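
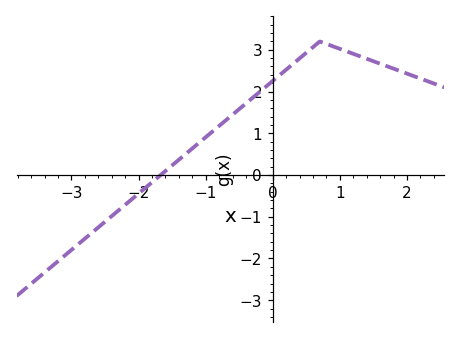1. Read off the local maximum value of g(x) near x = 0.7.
3.2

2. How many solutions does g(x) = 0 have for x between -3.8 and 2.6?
1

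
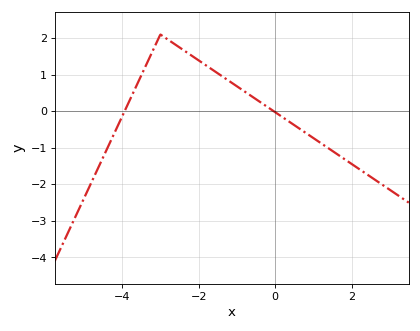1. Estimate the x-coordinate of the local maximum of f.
-3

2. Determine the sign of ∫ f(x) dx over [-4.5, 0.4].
positive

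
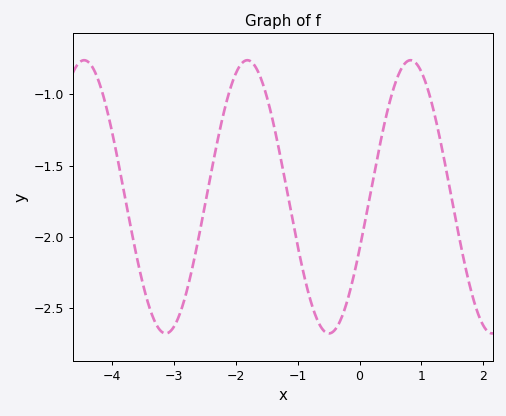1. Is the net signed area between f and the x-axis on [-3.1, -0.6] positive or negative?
negative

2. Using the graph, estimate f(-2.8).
-2.4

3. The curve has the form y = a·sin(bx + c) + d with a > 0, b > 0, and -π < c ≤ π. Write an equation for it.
y = 0.96sin(2.4x - 0.39) - 1.72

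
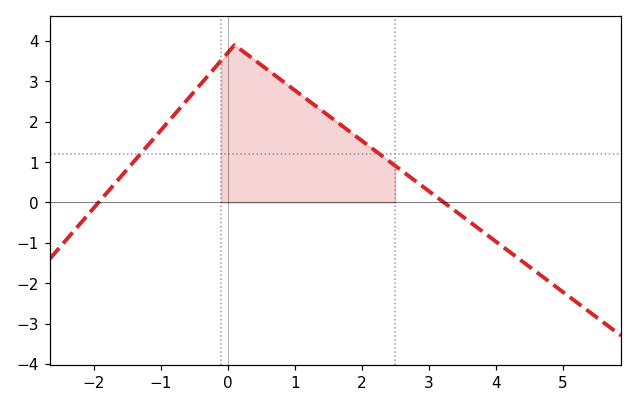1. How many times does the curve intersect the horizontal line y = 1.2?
2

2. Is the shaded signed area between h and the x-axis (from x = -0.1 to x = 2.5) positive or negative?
positive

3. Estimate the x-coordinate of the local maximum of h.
0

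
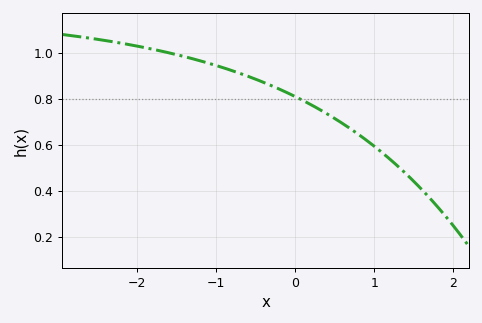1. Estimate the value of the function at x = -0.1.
0.82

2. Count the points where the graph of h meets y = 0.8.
1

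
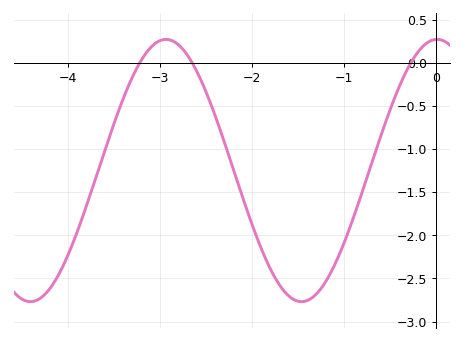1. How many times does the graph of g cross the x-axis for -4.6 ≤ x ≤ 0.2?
3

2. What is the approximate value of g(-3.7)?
-1.35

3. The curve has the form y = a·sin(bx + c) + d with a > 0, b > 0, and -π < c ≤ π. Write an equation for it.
y = 1.52sin(2.1x + 1.5) - 1.25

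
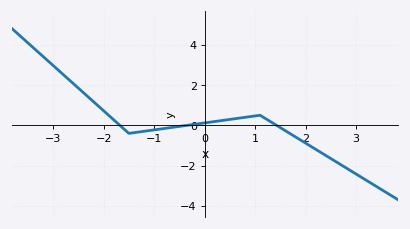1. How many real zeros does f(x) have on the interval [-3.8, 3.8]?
3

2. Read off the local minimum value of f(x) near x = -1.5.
-0.4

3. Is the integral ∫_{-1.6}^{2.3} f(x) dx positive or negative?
negative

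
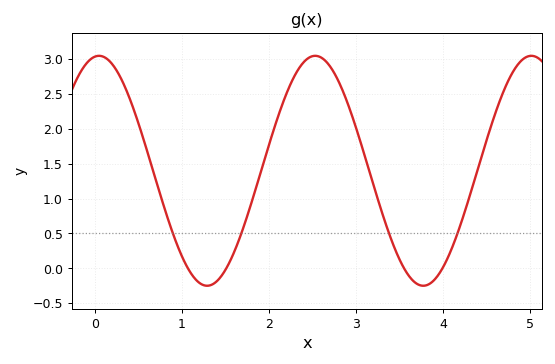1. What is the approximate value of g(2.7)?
2.9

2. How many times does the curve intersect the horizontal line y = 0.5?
4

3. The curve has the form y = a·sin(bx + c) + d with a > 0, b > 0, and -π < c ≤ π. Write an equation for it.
y = 1.65sin(2.53x + 1.45) + 1.4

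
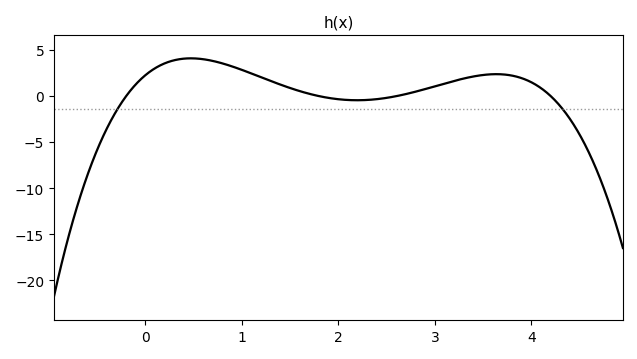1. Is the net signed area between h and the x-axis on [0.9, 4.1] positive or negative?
positive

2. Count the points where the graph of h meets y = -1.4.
2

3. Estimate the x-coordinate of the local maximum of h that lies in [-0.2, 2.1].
0.5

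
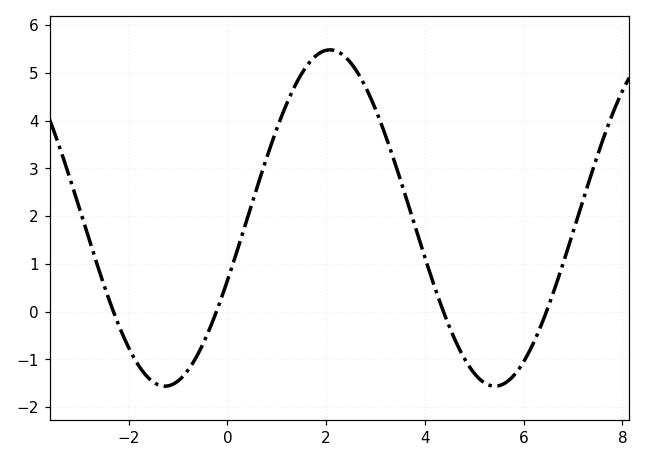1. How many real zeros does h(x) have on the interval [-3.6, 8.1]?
4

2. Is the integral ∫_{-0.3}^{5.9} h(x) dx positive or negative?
positive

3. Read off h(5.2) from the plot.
-1.5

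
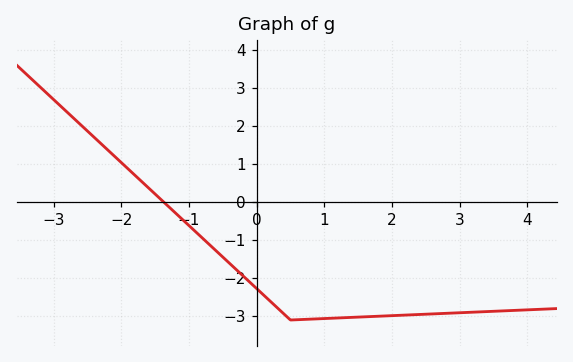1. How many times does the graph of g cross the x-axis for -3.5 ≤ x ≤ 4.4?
1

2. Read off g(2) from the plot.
-3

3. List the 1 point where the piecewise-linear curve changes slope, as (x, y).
(0.5, -3.1)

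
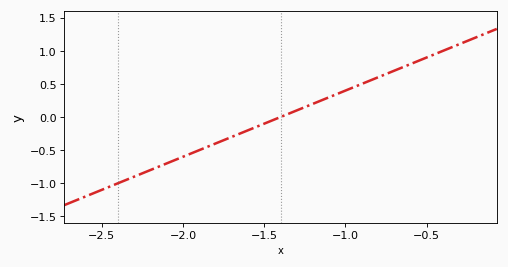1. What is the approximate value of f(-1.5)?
-0.1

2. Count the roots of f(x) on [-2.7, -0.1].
1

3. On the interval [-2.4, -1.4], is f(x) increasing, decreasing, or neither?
increasing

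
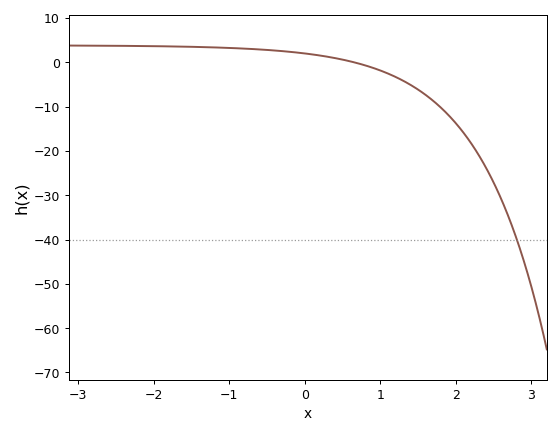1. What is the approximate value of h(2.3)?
-20.8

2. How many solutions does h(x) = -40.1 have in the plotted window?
1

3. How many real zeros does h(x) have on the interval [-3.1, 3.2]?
1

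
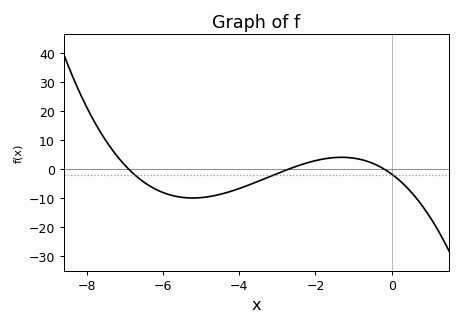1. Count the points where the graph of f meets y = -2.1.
3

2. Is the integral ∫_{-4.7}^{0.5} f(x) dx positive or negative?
negative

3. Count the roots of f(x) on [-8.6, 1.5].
3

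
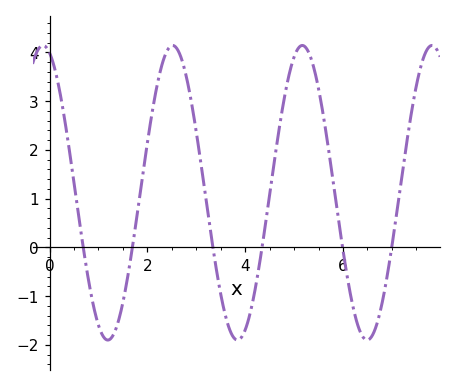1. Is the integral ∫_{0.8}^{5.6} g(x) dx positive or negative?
positive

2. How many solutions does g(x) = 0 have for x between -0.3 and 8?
6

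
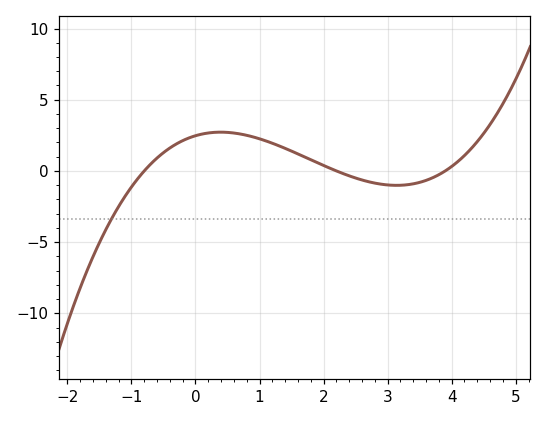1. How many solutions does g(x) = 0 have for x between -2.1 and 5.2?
3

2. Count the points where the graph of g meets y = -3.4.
1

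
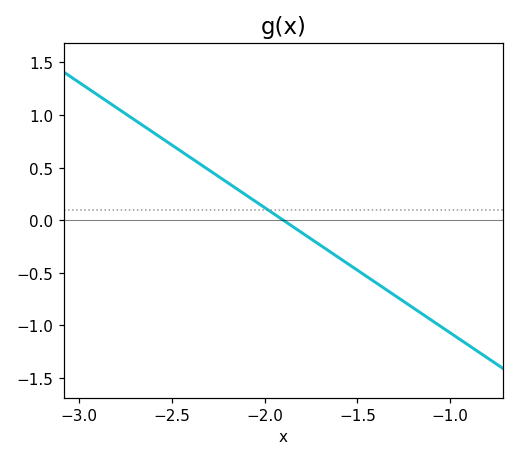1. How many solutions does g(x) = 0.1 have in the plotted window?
1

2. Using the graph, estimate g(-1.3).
-0.7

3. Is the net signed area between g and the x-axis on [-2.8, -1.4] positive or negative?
positive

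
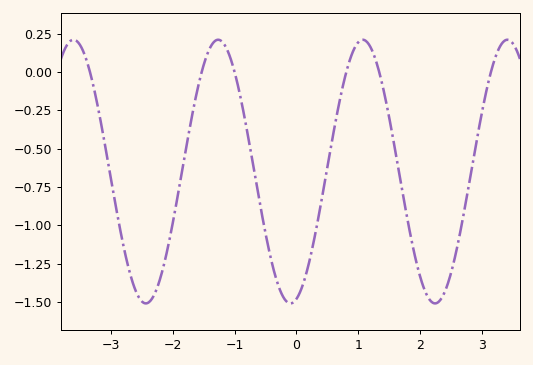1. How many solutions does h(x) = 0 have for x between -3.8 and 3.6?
6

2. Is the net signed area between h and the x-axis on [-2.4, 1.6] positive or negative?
negative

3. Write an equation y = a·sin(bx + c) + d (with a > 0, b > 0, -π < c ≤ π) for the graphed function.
y = 0.86sin(2.7x - 1.3) - 0.65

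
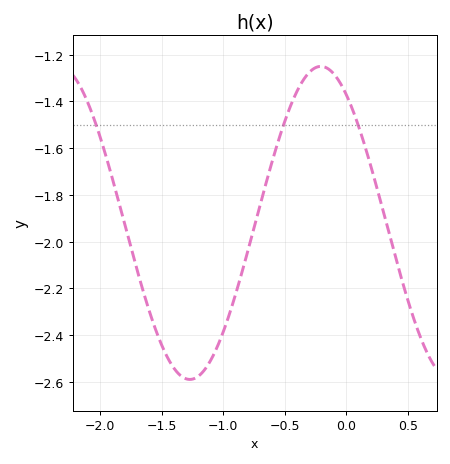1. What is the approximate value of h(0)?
-1.37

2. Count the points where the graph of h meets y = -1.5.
3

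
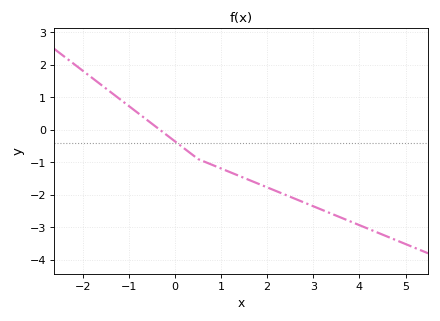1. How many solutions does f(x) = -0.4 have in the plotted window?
1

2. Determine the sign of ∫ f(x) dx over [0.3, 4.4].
negative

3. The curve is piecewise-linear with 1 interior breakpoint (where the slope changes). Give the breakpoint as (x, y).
(0.5, -0.9)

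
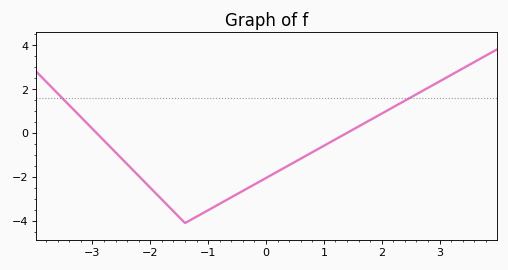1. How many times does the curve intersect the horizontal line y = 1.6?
2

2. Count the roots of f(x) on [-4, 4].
2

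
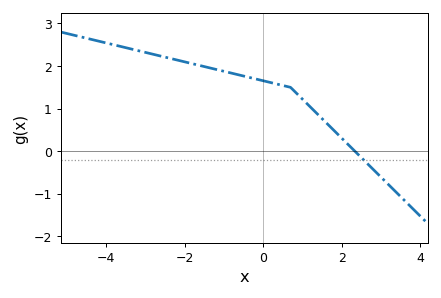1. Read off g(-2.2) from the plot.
2.1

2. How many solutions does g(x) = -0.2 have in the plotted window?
1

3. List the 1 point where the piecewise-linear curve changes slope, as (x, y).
(0.7, 1.5)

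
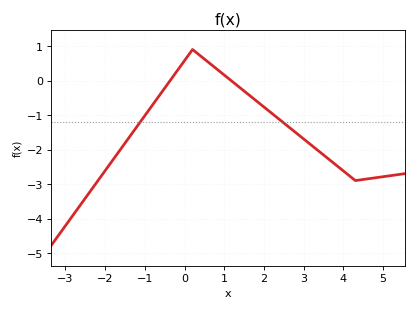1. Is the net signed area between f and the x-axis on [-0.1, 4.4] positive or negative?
negative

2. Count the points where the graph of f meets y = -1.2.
2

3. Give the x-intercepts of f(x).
-0.4, 1.2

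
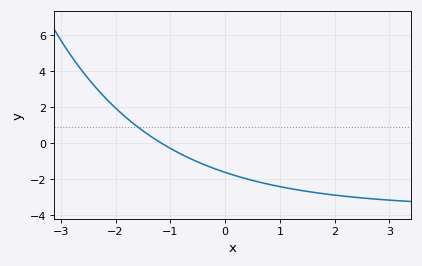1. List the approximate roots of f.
-1.2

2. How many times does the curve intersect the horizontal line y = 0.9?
1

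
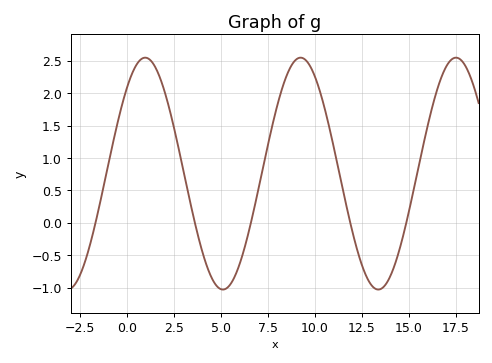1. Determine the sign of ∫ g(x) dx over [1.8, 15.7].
positive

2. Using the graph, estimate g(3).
0.8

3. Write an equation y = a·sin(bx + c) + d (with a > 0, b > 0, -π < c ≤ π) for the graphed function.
y = 1.79sin(0.76x + 0.83) + 0.76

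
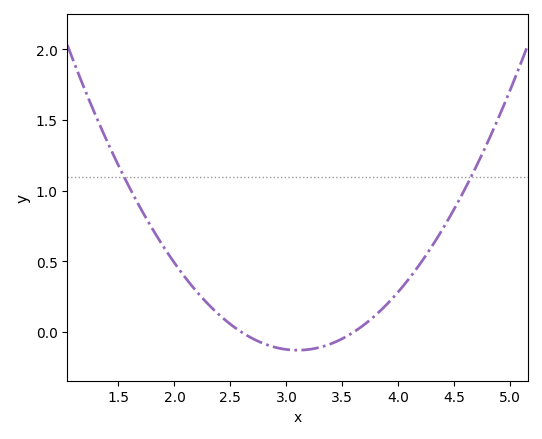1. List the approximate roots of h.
2.6, 3.6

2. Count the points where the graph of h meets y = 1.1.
2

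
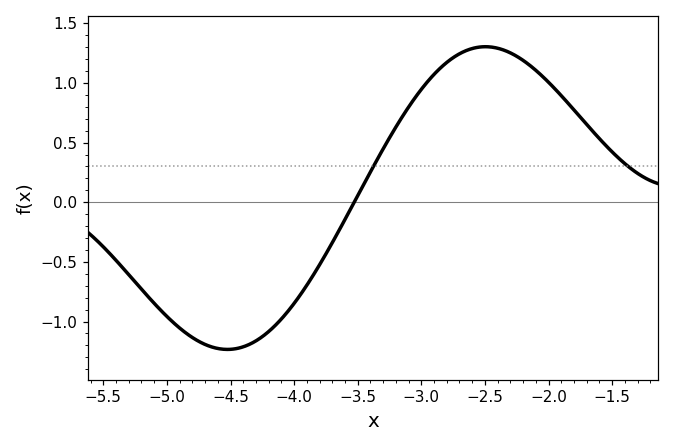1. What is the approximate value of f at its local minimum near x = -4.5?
-1.23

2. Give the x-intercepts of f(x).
-3.53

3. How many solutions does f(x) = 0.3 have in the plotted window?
2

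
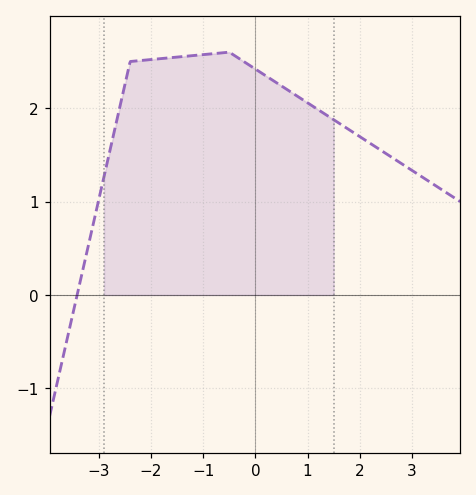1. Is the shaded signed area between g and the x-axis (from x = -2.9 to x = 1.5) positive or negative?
positive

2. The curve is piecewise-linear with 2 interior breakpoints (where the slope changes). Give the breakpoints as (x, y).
(-2.4, 2.5); (-0.5, 2.6)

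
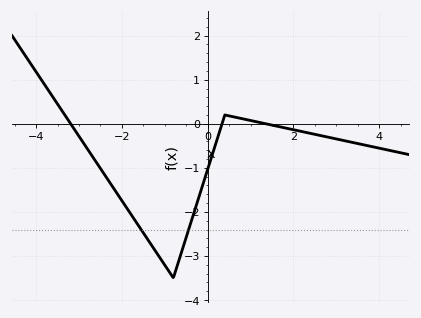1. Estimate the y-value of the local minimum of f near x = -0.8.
-3.5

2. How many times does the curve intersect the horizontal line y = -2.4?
2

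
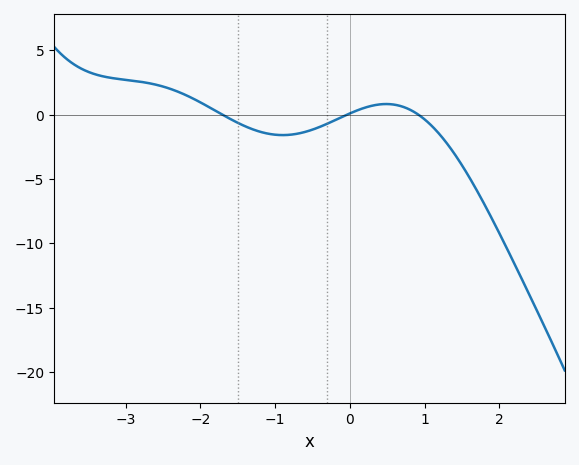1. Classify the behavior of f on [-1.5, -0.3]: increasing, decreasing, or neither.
neither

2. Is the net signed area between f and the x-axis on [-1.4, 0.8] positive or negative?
negative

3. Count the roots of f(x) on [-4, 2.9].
3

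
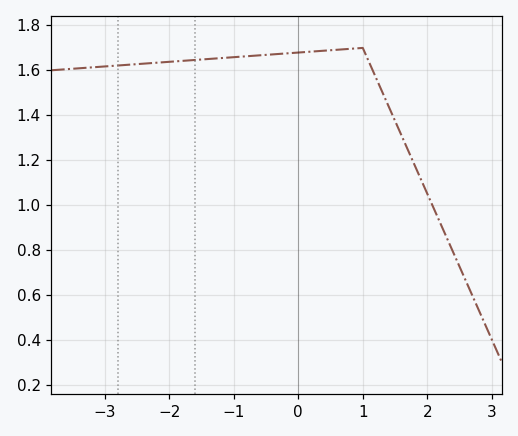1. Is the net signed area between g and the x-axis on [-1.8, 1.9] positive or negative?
positive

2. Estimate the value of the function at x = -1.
1.66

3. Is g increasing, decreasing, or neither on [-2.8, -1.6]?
increasing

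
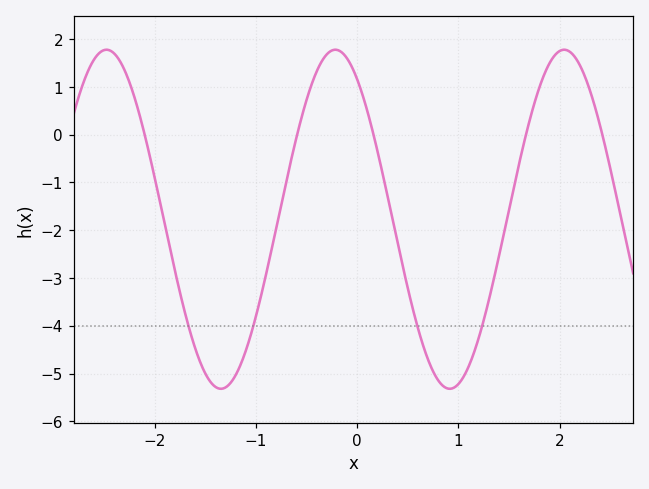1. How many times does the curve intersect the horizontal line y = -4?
4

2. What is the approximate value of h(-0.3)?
1.7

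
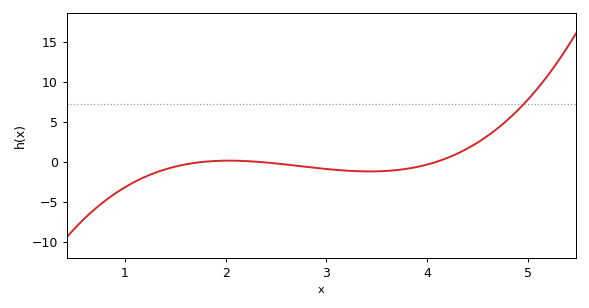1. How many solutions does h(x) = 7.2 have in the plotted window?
1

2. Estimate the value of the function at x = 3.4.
-1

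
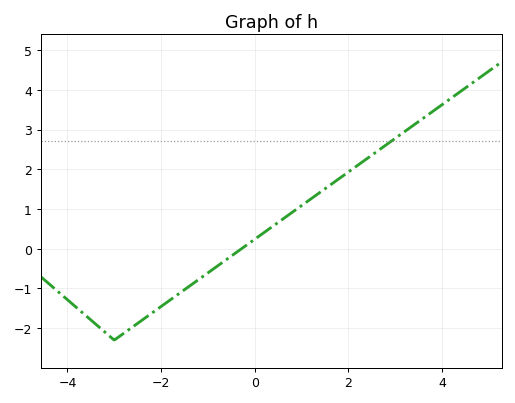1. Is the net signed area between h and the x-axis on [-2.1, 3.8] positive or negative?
positive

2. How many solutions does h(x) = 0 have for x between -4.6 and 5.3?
1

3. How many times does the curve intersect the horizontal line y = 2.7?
1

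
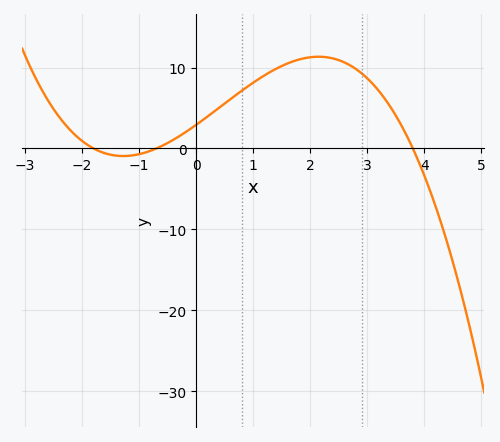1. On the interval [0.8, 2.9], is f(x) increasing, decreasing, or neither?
neither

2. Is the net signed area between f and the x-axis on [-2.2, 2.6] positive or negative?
positive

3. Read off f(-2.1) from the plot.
2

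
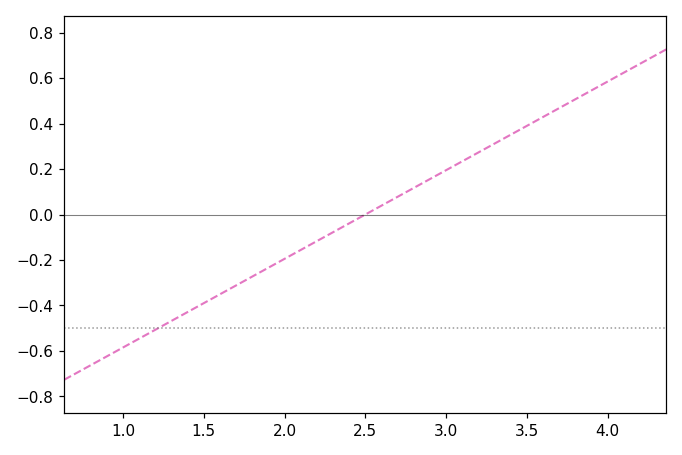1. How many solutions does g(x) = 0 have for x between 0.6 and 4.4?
1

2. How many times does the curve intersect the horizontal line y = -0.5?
1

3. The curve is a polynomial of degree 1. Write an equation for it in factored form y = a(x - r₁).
y = 0.39(x - 2.5)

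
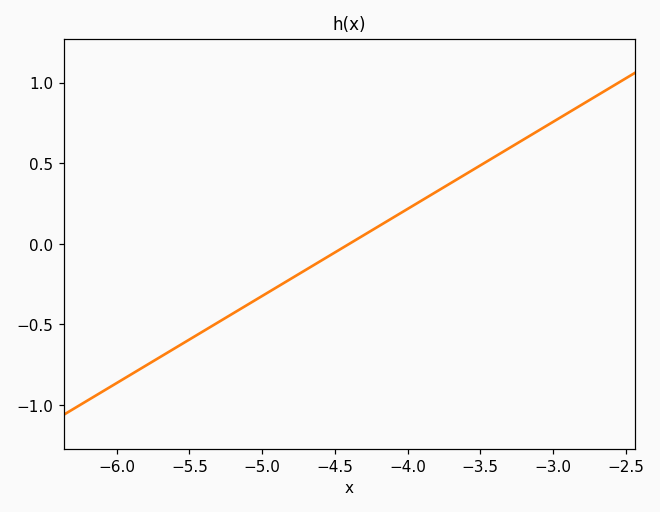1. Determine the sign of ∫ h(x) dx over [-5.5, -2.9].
positive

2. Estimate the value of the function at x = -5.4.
-0.55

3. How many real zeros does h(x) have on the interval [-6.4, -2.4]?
1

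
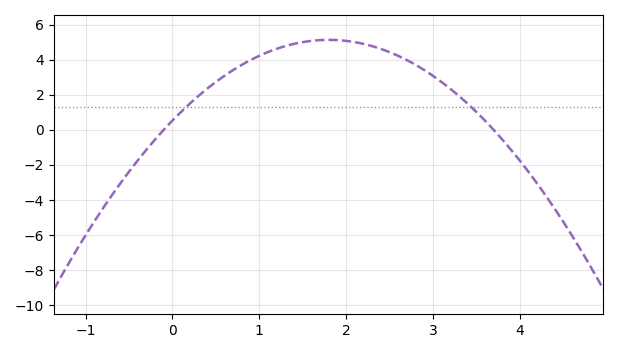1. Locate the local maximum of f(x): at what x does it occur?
1.8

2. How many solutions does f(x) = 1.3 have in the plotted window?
2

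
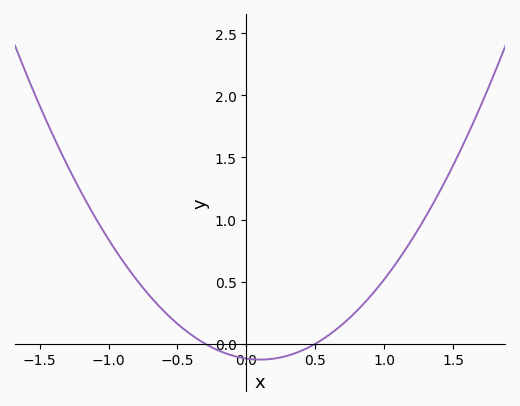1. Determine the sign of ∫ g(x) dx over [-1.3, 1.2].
positive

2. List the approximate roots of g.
-0.3, 0.5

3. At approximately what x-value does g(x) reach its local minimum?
0.1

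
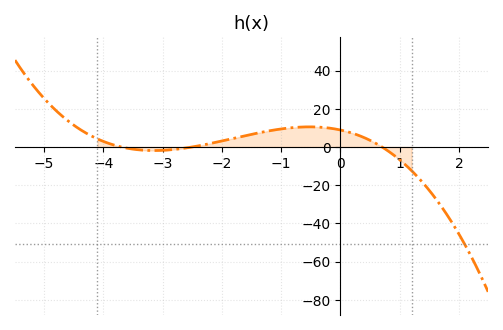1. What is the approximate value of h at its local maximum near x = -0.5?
10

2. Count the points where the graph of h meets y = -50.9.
1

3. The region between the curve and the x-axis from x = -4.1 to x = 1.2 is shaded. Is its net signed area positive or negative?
positive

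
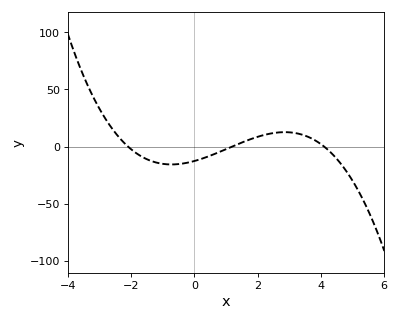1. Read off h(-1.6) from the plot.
-10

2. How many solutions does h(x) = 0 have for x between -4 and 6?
3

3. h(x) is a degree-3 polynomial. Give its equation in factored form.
y = -1.23(x + 2.1)(x - 1.2)(x - 4.1)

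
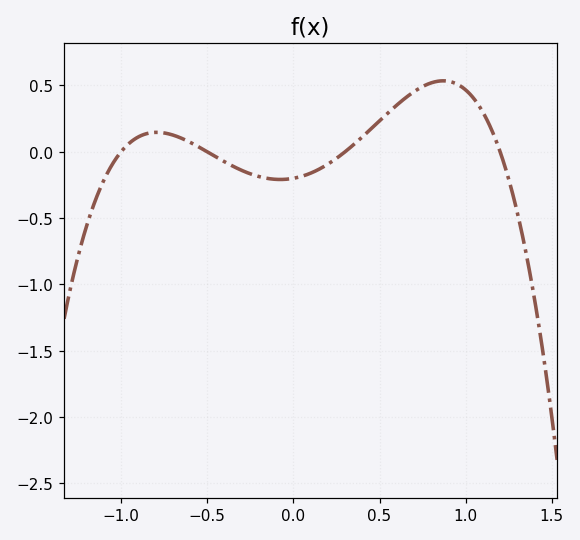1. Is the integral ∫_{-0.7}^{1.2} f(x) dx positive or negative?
positive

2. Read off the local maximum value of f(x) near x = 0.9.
0.55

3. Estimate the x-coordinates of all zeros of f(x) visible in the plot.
-1, -0.5, 0.3, 1.2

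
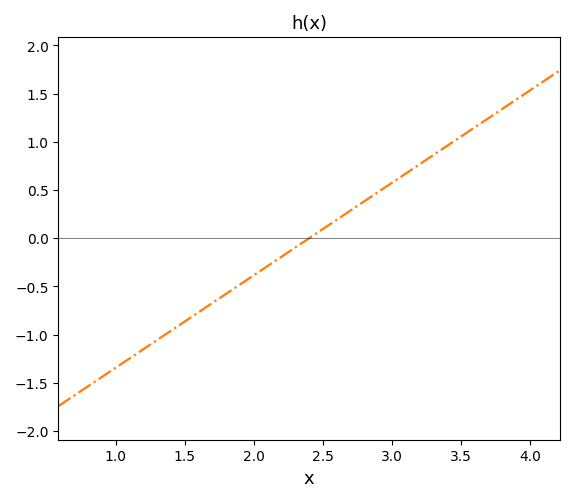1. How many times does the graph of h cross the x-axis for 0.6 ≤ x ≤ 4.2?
1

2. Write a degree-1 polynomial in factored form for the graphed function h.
y = 0.96(x - 2.4)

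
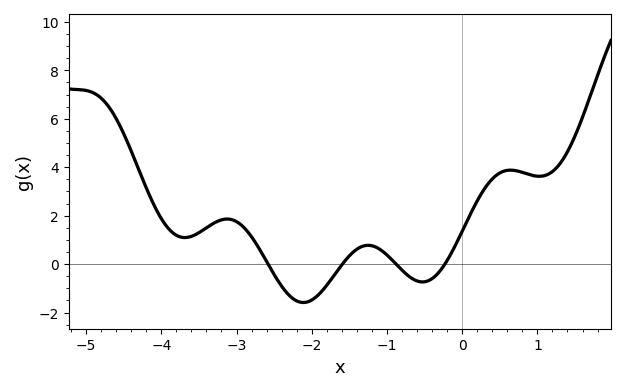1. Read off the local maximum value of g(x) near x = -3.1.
1.8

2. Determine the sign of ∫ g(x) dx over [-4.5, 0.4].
positive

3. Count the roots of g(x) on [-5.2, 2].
4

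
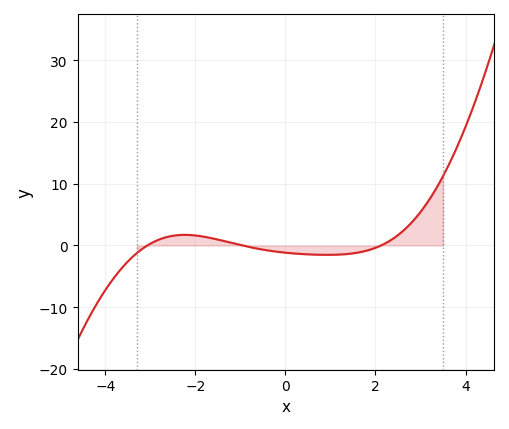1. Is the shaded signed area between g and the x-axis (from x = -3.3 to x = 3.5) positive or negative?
positive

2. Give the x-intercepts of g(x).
-3, -1, 2.2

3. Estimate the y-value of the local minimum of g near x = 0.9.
-2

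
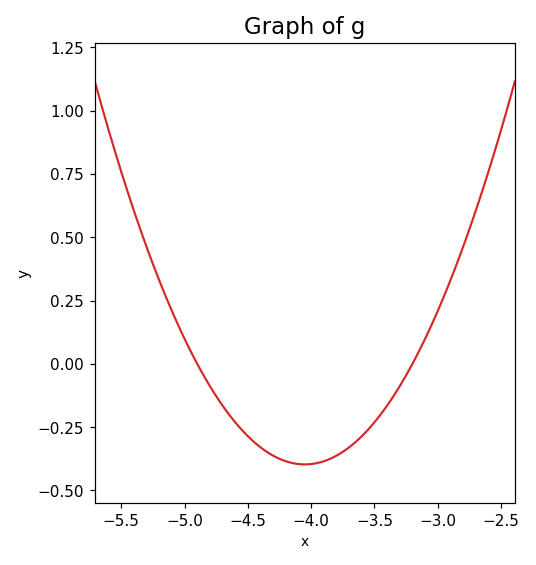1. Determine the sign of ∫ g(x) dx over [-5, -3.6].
negative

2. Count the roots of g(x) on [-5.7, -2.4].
2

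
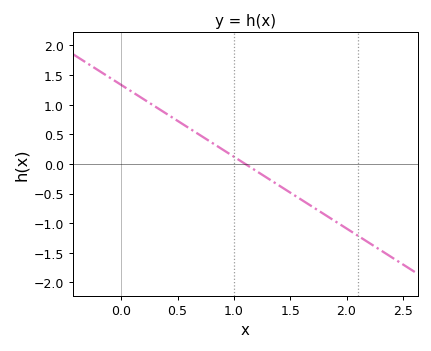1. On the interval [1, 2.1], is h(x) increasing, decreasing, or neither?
decreasing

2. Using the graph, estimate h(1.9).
-0.95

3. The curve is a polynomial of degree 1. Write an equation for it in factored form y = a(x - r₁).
y = -1.21(x - 1.1)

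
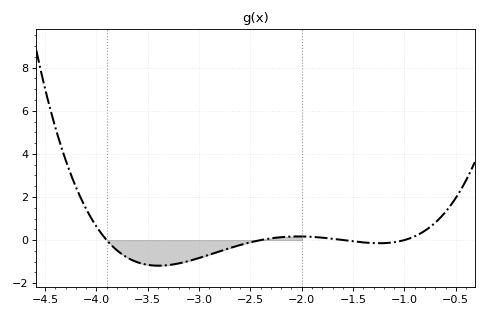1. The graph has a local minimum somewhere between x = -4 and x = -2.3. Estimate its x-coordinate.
-3.4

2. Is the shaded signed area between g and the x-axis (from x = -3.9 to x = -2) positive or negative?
negative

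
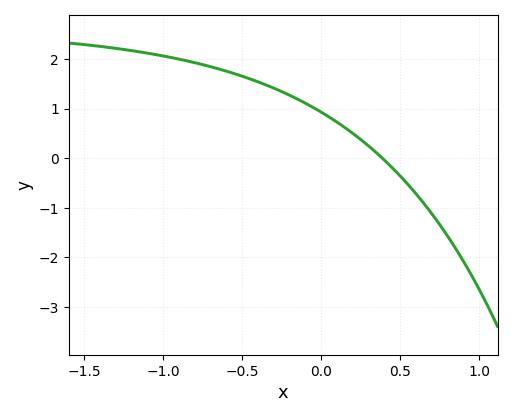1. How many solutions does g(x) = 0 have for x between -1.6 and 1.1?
1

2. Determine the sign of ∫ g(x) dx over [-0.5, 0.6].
positive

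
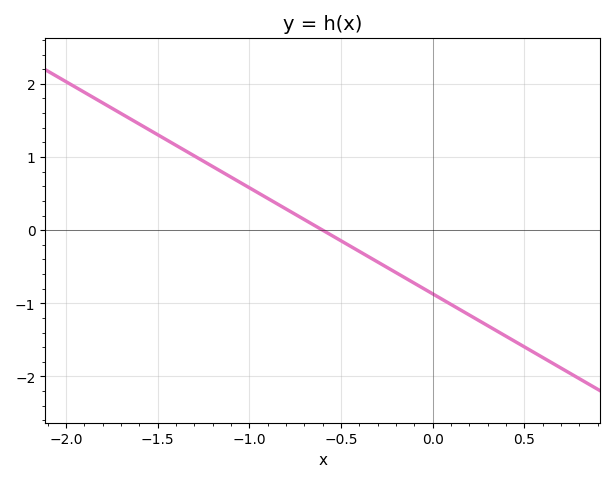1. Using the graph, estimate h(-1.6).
1.45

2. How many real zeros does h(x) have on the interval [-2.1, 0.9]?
1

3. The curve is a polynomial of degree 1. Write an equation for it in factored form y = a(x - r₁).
y = -1.45(x + 0.6)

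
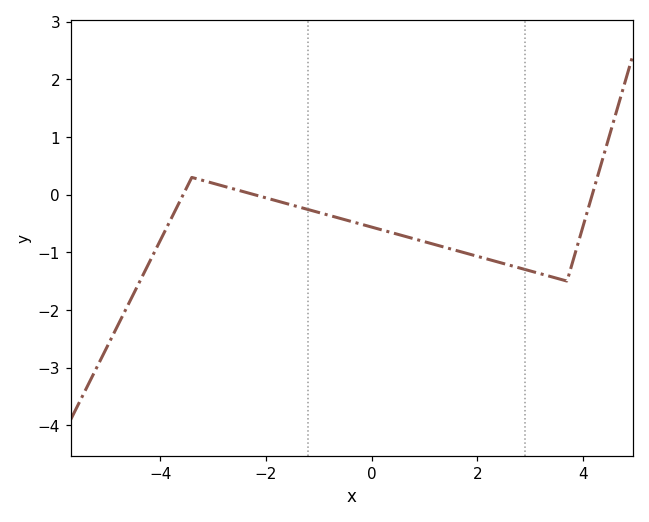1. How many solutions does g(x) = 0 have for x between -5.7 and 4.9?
3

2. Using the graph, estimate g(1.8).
-1.02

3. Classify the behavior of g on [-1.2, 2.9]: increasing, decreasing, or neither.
decreasing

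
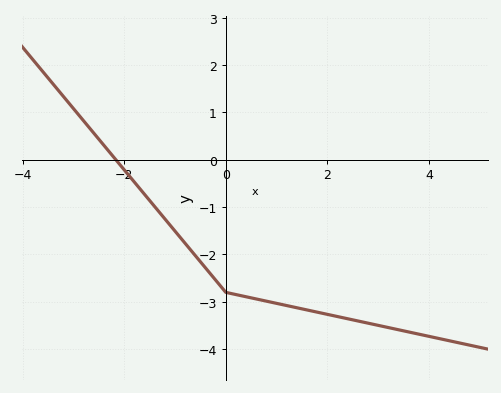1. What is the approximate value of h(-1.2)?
-1.2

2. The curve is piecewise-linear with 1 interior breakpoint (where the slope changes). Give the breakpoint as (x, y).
(0, -2.8)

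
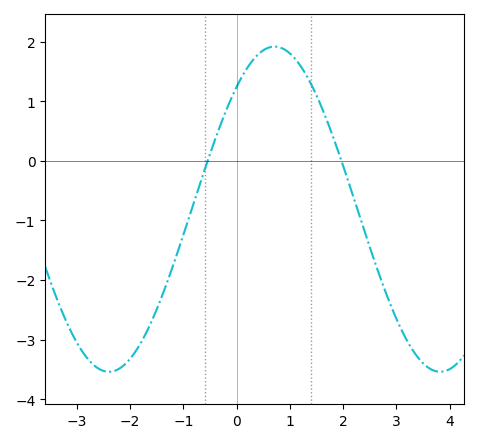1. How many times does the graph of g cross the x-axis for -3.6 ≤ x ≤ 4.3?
2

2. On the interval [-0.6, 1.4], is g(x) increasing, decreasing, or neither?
neither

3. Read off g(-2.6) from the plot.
-3.5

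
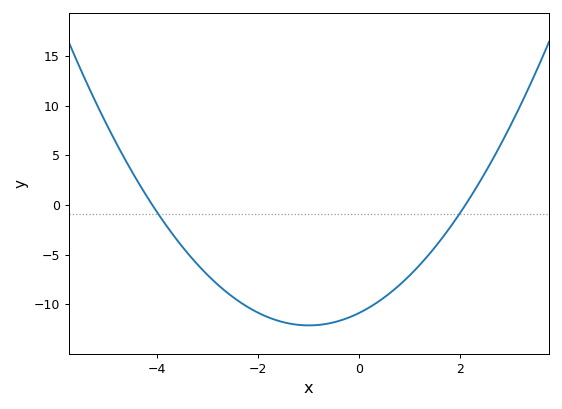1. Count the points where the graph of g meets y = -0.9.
2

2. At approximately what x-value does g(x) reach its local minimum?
-1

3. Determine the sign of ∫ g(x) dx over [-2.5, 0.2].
negative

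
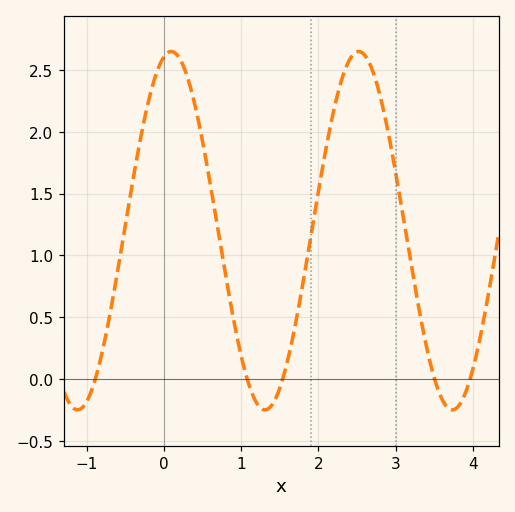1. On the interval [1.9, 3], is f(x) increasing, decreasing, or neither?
neither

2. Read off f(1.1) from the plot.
-0.05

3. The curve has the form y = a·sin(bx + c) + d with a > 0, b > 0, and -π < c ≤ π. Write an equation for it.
y = 1.45sin(2.6x + 1.3) + 1.2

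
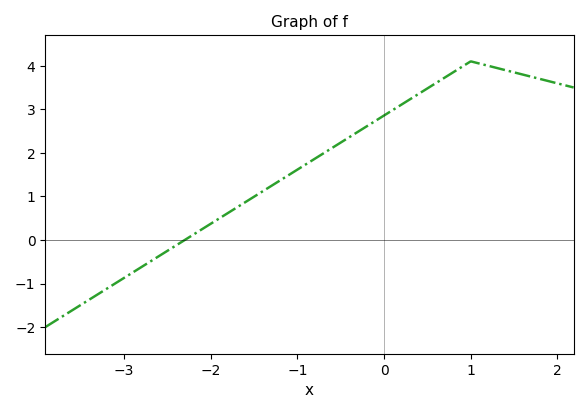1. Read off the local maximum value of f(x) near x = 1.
4.1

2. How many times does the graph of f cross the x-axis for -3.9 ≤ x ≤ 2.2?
1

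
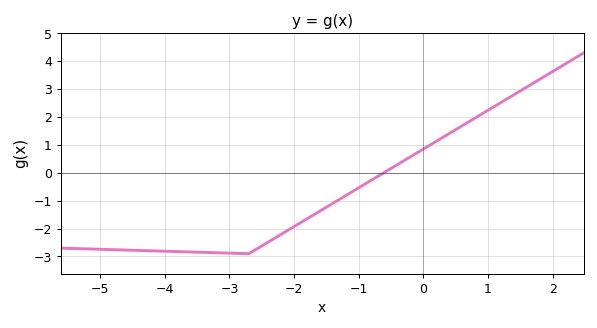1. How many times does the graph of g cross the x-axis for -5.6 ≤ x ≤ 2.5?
1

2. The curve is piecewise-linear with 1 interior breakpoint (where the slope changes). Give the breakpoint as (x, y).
(-2.7, -2.9)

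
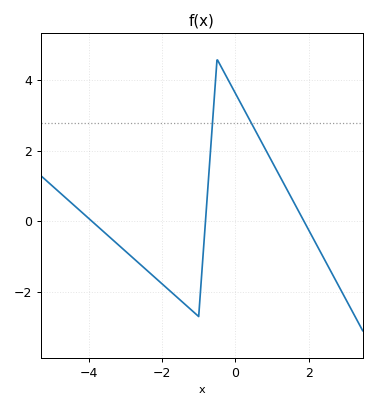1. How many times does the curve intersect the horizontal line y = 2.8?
2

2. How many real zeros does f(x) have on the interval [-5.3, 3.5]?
3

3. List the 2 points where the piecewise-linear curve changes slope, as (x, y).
(-1, -2.7); (-0.5, 4.6)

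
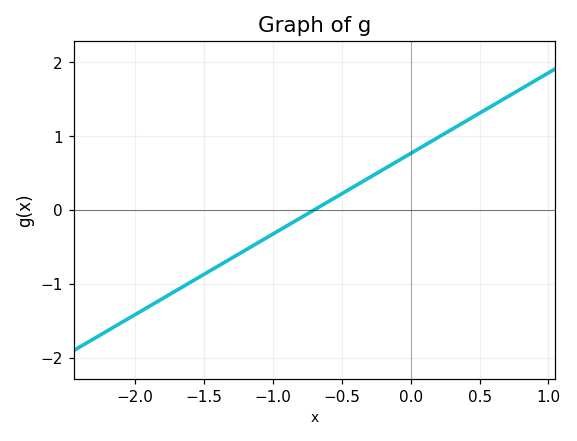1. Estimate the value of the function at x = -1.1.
-0.4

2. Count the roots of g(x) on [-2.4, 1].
1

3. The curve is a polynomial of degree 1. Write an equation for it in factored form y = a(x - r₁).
y = 1.09(x + 0.7)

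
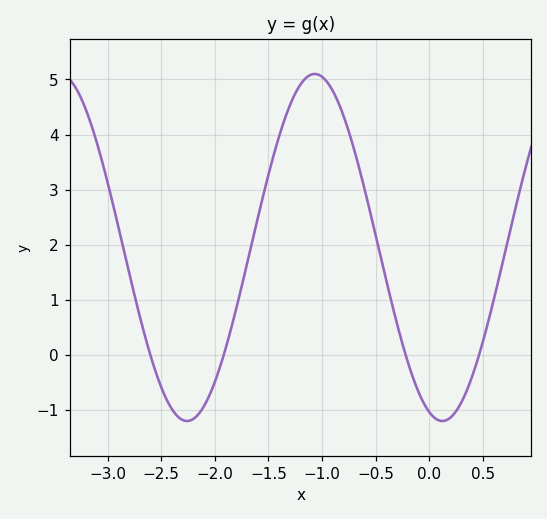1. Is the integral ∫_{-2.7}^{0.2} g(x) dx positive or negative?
positive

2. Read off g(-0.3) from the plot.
0.6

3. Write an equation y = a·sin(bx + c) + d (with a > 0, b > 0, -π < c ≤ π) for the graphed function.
y = 3.15sin(2.6x - 1.9) + 1.95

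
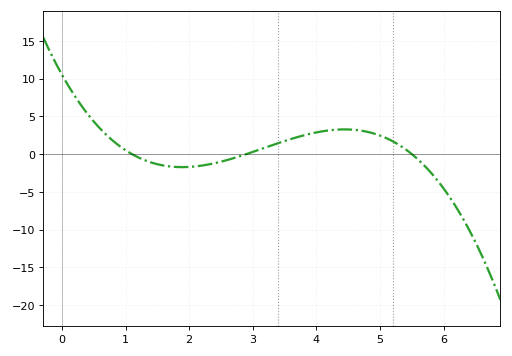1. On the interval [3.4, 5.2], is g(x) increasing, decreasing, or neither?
neither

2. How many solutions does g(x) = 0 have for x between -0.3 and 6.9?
3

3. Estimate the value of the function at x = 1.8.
-1.71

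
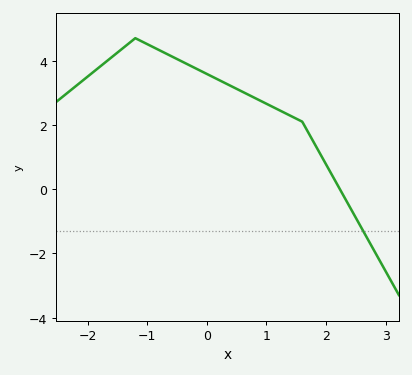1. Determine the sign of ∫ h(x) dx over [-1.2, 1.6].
positive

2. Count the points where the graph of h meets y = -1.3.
1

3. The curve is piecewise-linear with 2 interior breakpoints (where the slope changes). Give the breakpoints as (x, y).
(-1.2, 4.7); (1.6, 2.1)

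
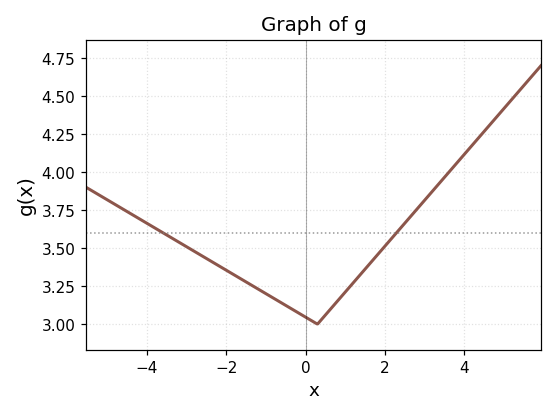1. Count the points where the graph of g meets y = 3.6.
2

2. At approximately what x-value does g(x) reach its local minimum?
0.2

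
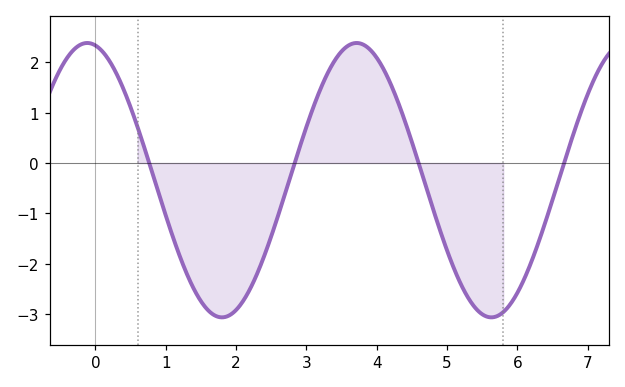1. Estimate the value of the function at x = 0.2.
2.02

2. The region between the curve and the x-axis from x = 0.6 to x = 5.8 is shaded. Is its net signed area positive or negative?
negative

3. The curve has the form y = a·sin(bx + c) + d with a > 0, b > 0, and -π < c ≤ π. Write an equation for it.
y = 2.72sin(1.64x + 1.76) - 0.34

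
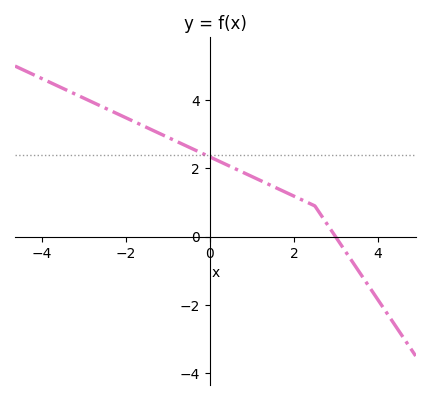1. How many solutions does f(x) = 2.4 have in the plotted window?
1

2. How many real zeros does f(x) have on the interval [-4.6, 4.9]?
1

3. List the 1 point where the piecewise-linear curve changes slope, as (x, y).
(2.5, 0.9)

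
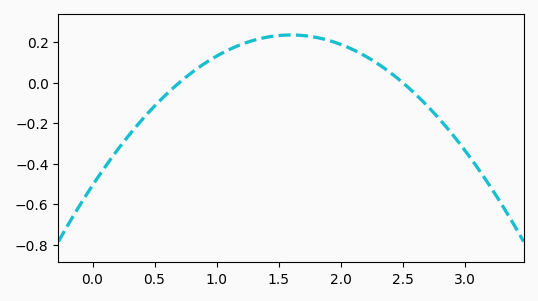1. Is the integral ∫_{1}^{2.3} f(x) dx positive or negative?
positive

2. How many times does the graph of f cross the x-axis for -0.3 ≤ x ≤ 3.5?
2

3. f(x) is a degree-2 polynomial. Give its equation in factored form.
y = -0.29(x - 0.7)(x - 2.5)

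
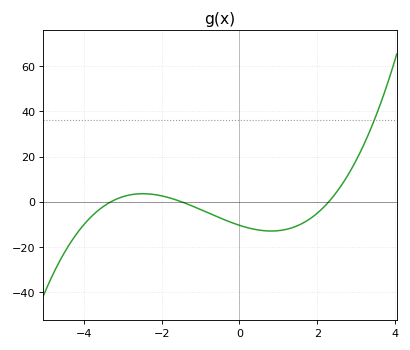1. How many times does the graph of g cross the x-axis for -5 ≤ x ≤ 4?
3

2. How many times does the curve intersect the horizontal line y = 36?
1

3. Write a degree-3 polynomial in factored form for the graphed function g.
y = 0.92(x + 3.3)(x + 1.5)(x - 2.3)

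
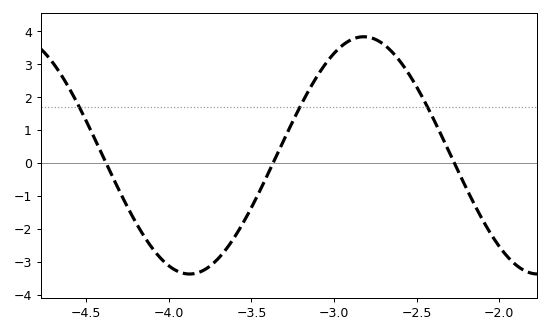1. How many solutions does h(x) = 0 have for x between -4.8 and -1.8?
3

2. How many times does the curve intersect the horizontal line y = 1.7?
3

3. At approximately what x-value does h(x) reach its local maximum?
-2.8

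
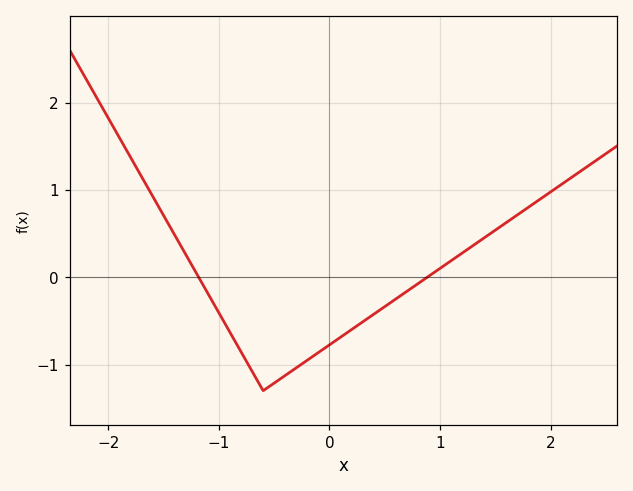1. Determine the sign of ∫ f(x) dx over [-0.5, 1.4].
negative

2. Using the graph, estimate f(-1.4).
0.5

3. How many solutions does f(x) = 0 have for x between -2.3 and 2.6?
2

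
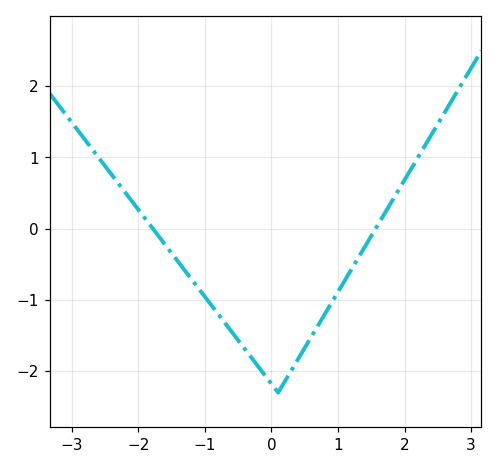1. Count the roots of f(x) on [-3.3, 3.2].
2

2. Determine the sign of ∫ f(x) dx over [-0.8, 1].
negative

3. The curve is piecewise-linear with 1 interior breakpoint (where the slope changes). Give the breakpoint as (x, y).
(0.1, -2.3)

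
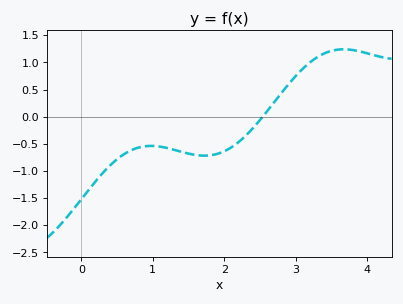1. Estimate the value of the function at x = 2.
-0.637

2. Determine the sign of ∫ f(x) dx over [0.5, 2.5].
negative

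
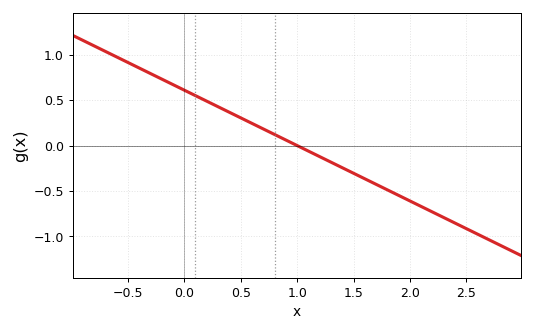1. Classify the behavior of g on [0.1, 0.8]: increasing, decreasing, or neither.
decreasing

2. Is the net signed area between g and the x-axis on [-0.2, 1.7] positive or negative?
positive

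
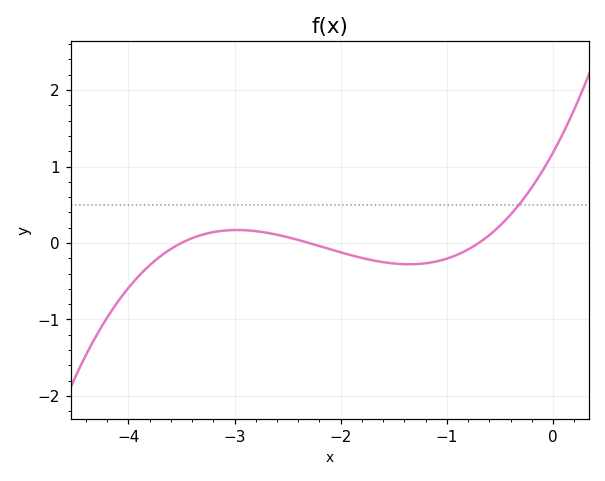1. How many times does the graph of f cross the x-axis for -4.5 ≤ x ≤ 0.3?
3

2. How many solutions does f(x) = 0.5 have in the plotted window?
1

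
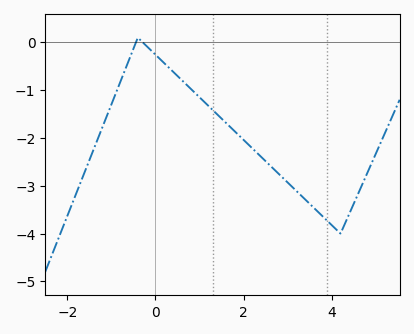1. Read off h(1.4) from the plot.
-1.5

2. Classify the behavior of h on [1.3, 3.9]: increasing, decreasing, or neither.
decreasing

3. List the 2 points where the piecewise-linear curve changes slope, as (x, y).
(-0.4, 0.1); (4.2, -4)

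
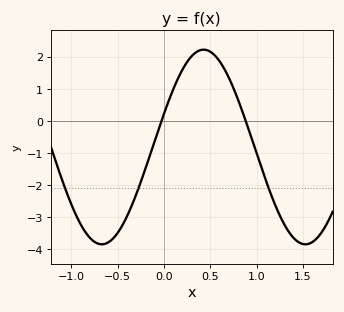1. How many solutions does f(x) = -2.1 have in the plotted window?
3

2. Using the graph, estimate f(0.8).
0.7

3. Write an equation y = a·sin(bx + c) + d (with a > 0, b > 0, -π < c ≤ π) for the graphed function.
y = 3.04sin(2.9x + 0.35) - 0.81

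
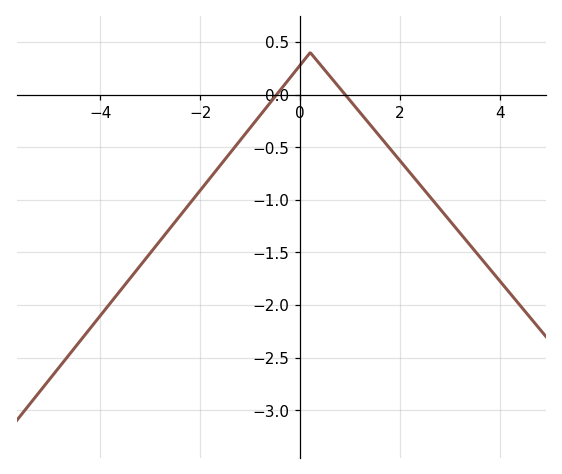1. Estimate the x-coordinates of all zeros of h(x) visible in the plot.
-0.472, 0.899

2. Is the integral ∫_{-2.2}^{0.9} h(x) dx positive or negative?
negative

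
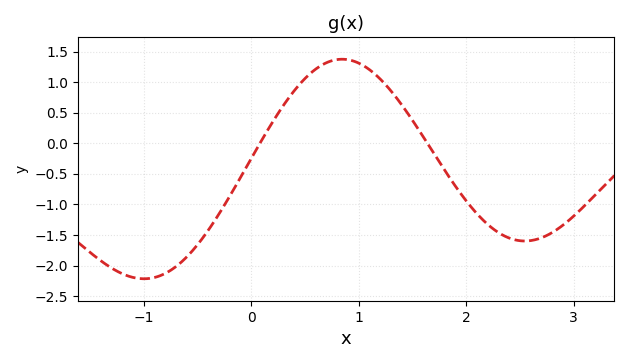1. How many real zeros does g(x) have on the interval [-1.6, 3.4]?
2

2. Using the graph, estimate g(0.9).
1.37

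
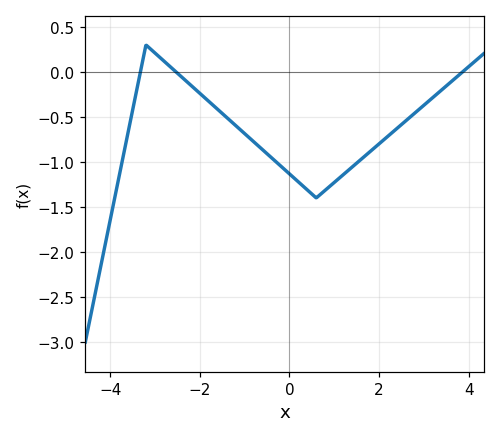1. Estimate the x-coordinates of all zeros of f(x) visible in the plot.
-3.32, -2.53, 3.87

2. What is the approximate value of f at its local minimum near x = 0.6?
-1.4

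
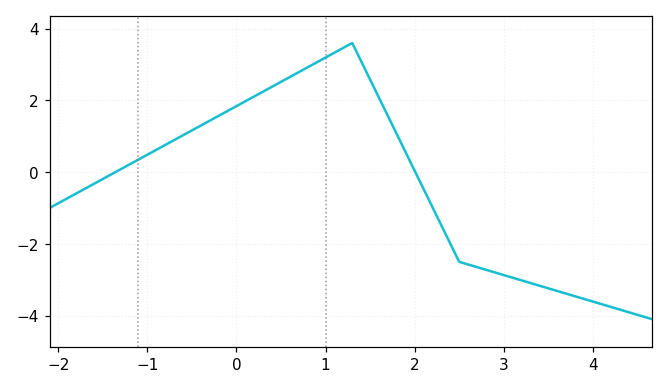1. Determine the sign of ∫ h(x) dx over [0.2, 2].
positive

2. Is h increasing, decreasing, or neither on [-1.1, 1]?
increasing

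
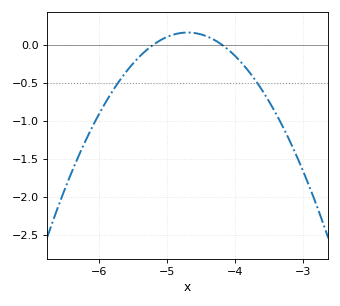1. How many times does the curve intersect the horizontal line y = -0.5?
2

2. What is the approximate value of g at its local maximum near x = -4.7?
0.158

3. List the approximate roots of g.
-5.2, -4.2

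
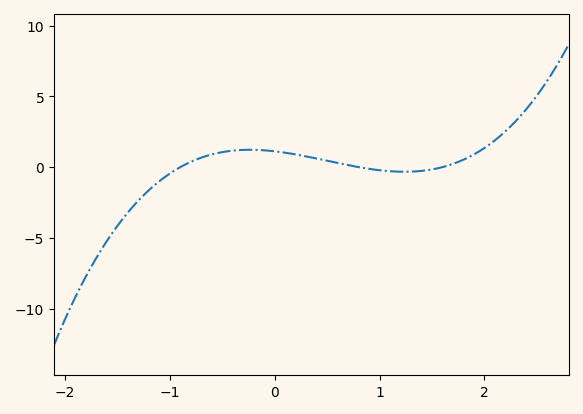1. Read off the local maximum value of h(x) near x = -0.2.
1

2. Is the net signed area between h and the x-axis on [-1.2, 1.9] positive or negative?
positive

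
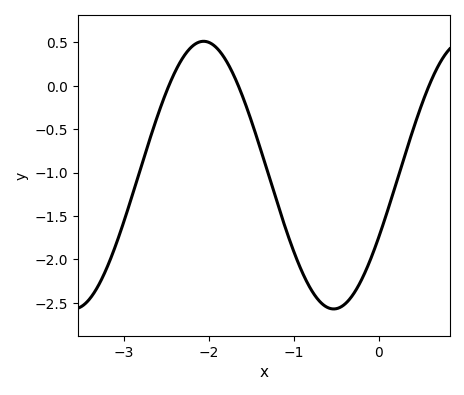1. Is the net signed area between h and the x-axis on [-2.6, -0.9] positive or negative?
negative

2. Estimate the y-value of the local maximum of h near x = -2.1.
0.51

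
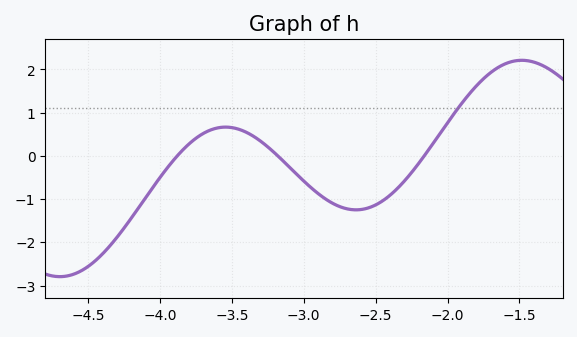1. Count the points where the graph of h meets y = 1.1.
1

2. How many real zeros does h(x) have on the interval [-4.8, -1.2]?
3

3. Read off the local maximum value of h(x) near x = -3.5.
0.664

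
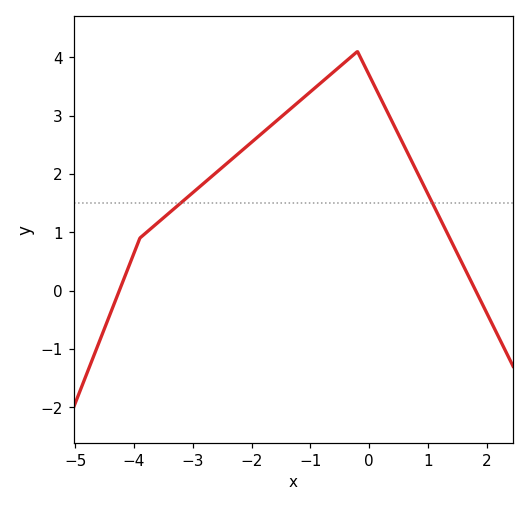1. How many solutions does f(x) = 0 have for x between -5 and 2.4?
2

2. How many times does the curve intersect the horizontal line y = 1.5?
2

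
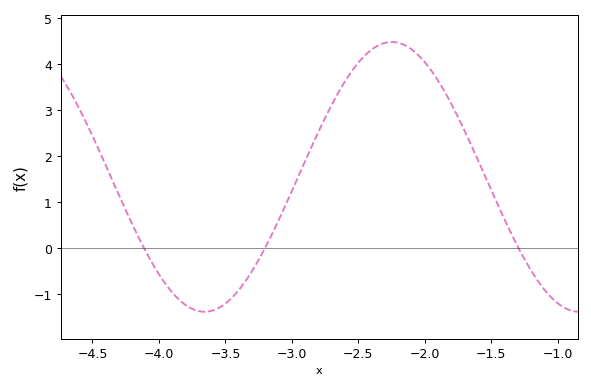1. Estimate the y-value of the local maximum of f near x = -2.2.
4.5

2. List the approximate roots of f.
-4.1, -3.2, -1.3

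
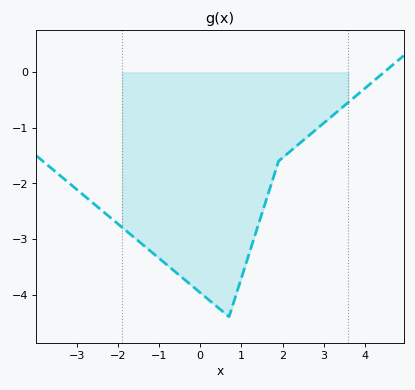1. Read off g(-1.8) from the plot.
-2.85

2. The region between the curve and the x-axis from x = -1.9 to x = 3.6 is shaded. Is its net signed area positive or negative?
negative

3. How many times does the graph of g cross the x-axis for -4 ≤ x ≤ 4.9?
1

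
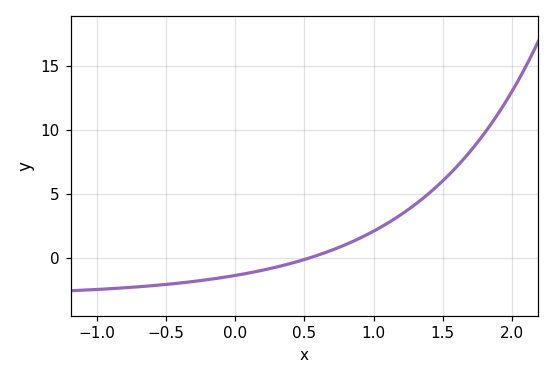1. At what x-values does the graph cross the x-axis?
0.55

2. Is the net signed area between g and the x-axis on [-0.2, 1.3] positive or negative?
positive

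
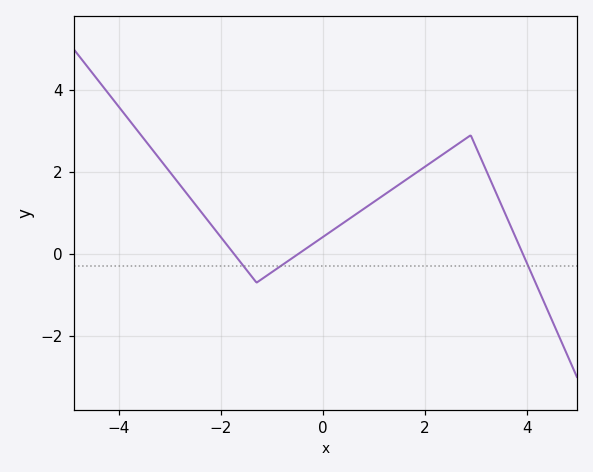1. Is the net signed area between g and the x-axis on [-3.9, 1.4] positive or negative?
positive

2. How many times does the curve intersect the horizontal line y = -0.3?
3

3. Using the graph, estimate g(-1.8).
0.095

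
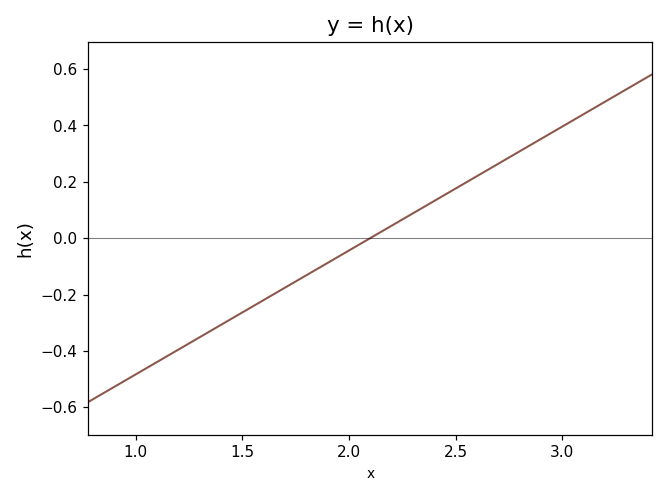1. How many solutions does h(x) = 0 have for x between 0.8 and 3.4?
1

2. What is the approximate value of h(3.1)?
0.44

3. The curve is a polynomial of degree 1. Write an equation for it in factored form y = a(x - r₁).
y = 0.44(x - 2.1)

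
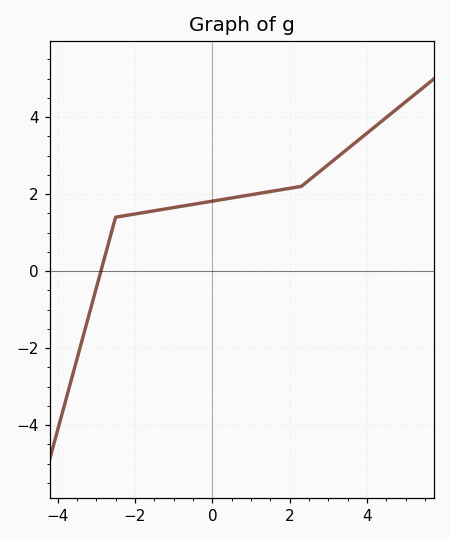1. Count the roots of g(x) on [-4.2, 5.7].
1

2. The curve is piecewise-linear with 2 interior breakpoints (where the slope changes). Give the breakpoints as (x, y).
(-2.5, 1.4); (2.3, 2.2)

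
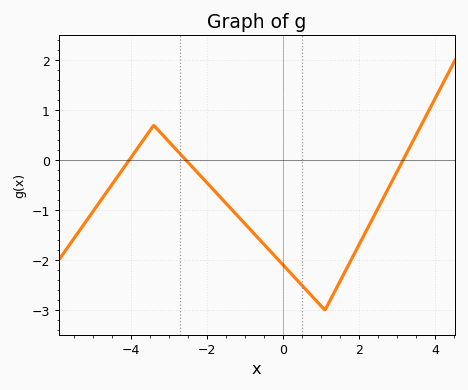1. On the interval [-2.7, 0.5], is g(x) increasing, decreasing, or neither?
decreasing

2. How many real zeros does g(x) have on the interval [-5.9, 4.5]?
3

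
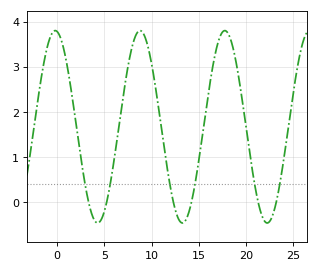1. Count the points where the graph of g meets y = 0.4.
6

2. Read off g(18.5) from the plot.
3.5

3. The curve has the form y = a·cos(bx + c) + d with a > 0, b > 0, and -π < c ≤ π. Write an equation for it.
y = 2.13cos(0.7x + 0.14) + 1.67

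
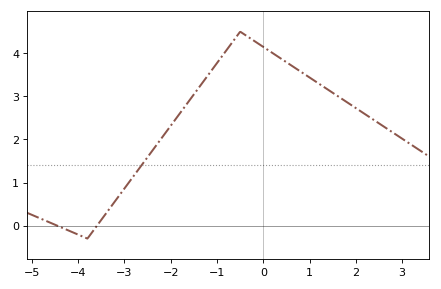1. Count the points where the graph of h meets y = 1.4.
1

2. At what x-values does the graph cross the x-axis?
-4.4, -3.6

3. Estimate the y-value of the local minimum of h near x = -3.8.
-0.3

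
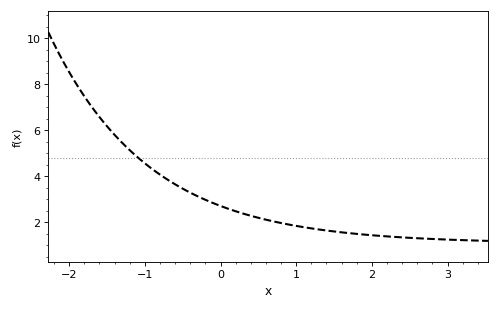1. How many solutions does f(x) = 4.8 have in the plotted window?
1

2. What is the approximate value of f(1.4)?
1.6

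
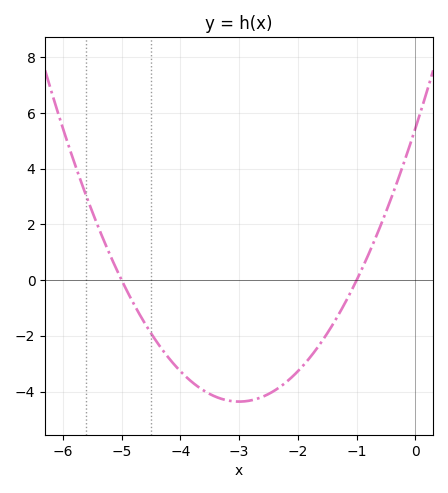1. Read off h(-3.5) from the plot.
-4.09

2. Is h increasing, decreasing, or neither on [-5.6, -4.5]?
decreasing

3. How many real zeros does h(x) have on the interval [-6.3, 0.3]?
2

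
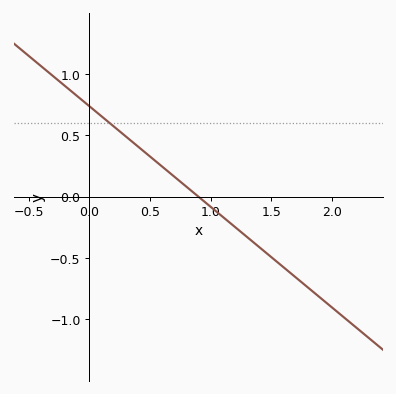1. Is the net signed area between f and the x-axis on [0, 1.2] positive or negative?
positive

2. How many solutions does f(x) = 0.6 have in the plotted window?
1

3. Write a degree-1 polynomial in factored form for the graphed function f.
y = -0.82(x - 0.9)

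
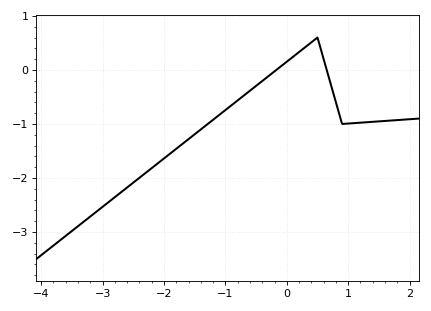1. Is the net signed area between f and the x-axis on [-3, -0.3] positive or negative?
negative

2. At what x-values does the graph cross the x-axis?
-0.17, 0.65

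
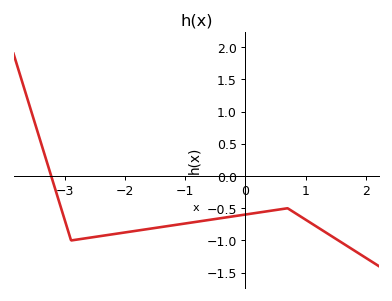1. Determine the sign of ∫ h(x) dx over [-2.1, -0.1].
negative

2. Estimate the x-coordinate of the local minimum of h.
-2.9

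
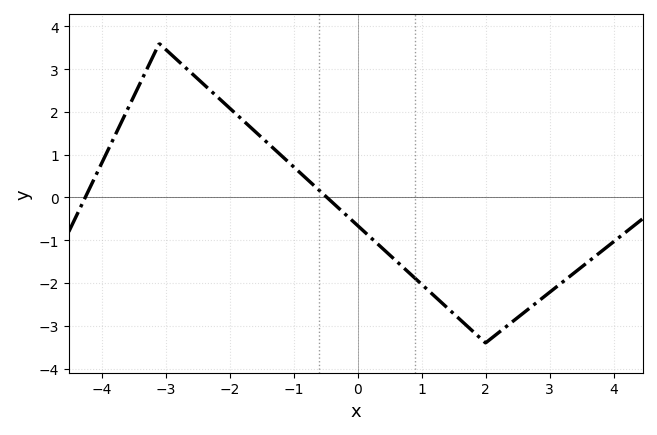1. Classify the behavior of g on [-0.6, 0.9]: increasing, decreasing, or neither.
decreasing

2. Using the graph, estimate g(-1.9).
1.95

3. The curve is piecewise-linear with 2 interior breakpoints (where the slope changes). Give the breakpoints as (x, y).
(-3.1, 3.6); (2, -3.4)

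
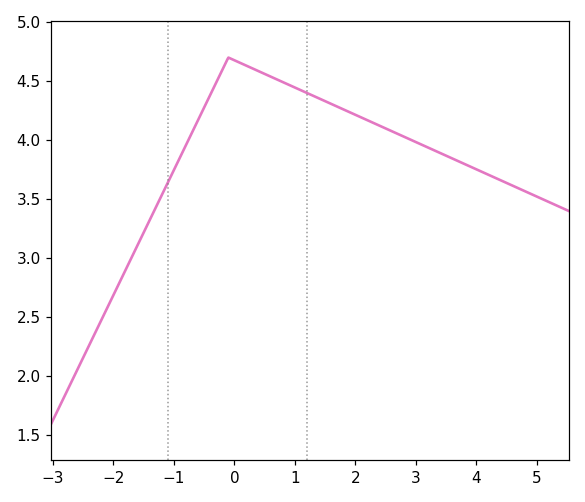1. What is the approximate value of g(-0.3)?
4.5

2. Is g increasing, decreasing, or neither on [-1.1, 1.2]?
neither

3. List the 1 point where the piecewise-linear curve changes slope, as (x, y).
(-0.1, 4.7)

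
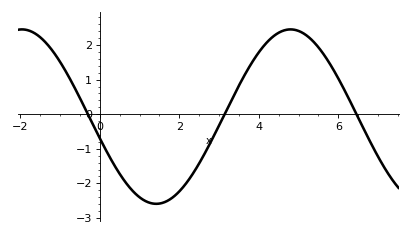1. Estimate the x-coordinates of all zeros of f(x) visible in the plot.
-0.2, 3.2, 6.4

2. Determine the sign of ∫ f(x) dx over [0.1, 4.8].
negative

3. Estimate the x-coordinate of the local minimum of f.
1.4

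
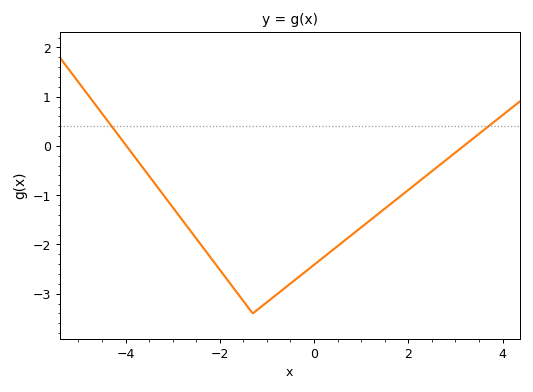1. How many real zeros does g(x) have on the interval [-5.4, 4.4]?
2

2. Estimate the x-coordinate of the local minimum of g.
-1.3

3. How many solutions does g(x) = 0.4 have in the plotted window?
2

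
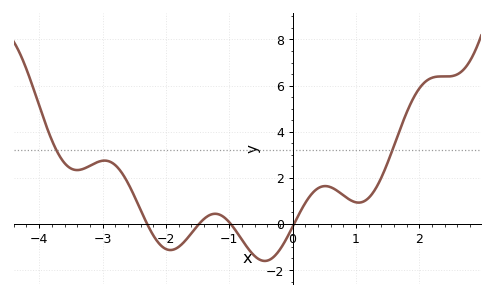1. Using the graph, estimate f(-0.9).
-0.282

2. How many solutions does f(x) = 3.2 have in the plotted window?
2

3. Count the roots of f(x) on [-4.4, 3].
4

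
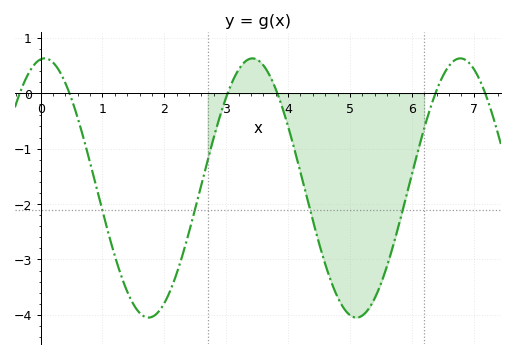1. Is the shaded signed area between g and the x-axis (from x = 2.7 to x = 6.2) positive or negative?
negative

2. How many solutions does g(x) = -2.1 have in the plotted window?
4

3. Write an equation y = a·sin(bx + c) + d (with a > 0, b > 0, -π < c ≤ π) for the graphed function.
y = 2.34sin(1.9x + 1.5) - 1.71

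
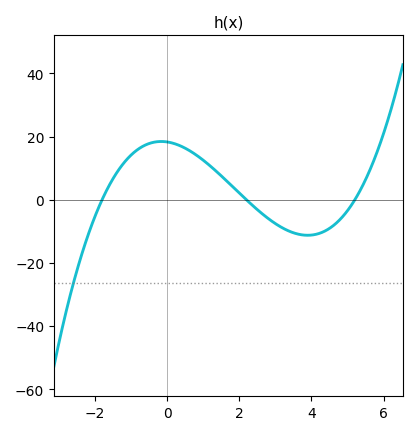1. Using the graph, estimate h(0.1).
18.1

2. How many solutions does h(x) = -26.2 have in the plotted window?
1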